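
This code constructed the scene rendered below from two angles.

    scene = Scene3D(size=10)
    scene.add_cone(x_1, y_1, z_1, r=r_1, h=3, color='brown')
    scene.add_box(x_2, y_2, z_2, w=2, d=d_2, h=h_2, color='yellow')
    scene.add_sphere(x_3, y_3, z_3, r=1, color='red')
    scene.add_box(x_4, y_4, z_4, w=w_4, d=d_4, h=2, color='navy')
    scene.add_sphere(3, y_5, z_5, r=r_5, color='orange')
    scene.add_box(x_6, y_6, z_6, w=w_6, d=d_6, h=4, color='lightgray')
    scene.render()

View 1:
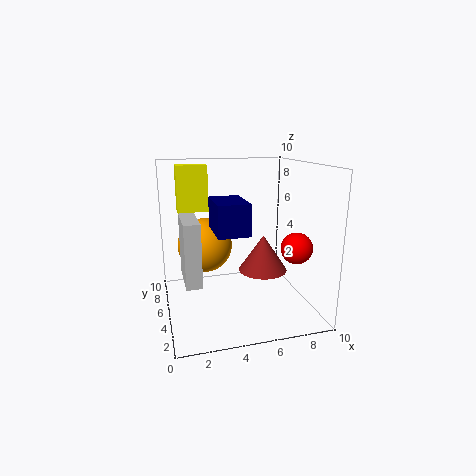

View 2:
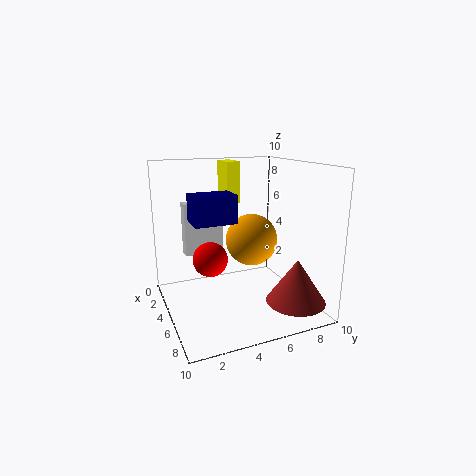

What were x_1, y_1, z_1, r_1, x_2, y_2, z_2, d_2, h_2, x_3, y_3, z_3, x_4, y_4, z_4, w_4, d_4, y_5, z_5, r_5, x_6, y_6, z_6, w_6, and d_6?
x_1 = 8
y_1 = 8
z_1 = 1
r_1 = 2
x_2 = 1
y_2 = 5
z_2 = 7
d_2 = 1
h_2 = 3
x_3 = 8
y_3 = 2
z_3 = 5
x_4 = 3
y_4 = 2
z_4 = 6
w_4 = 2
d_4 = 3
y_5 = 7
z_5 = 4
r_5 = 2
x_6 = 1
y_6 = 2
z_6 = 3
w_6 = 1
d_6 = 3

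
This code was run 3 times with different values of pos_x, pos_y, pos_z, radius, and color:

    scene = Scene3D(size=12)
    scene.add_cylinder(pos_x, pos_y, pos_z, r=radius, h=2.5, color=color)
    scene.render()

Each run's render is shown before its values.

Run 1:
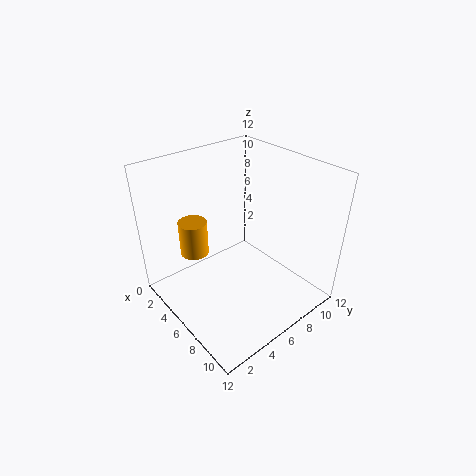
pos_x = 6.5, pos_y = 1.5, pos_z = 7, radius = 1, color = 'orange'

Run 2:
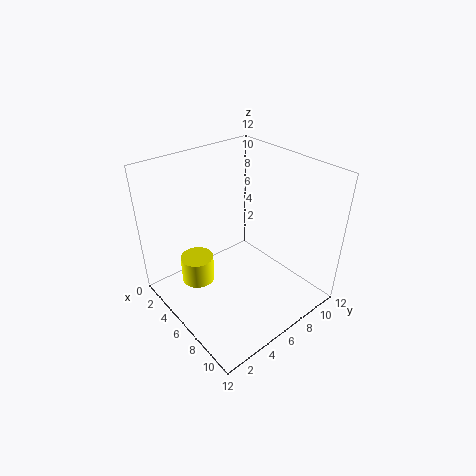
pos_x = 2.5, pos_y = 4, pos_z = 0.5, radius = 1.5, color = 'yellow'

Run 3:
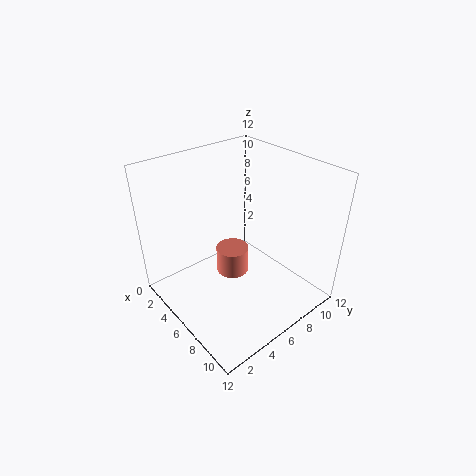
pos_x = 4, pos_y = 7, pos_z = 1, radius = 1.5, color = 'salmon'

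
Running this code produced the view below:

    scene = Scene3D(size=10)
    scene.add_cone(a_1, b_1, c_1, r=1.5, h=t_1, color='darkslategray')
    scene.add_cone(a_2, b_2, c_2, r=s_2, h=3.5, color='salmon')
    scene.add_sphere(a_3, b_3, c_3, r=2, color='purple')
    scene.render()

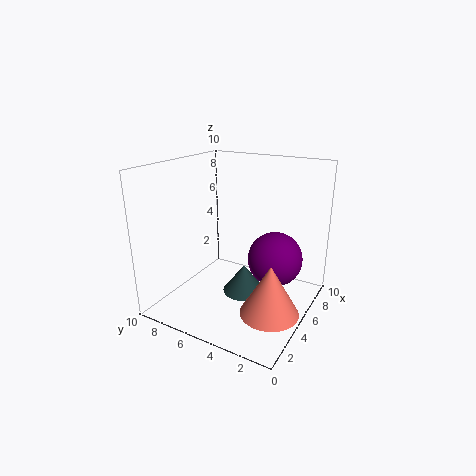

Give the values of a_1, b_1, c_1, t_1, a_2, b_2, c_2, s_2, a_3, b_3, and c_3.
a_1 = 5; b_1 = 4.5; c_1 = 1; t_1 = 2; a_2 = 4; b_2 = 2; c_2 = 0.5; s_2 = 2; a_3 = 7; b_3 = 3; c_3 = 3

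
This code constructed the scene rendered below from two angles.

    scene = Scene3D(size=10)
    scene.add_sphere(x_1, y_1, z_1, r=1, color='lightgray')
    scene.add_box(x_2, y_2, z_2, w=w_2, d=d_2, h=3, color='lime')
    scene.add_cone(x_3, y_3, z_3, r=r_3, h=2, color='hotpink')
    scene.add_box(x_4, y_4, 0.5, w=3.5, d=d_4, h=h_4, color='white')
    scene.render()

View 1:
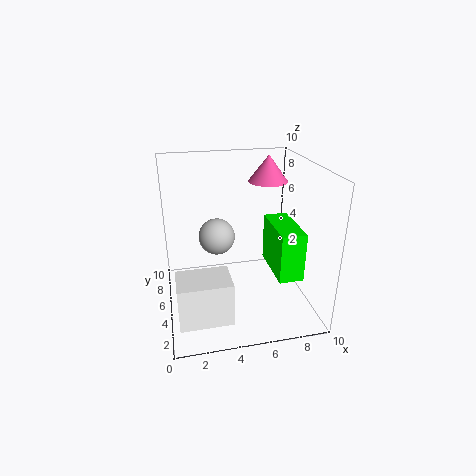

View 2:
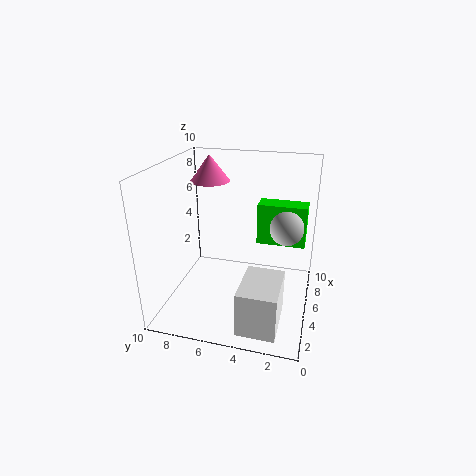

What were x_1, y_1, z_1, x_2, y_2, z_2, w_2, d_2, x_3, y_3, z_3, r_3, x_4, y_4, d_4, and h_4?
x_1 = 3
y_1 = 1.5
z_1 = 7
x_2 = 6.5
y_2 = 0.5
z_2 = 4
w_2 = 1.5
d_2 = 3.5
x_3 = 8
y_3 = 8
z_3 = 8
r_3 = 1.5
x_4 = 0.5
y_4 = 1.5
d_4 = 2.5
h_4 = 3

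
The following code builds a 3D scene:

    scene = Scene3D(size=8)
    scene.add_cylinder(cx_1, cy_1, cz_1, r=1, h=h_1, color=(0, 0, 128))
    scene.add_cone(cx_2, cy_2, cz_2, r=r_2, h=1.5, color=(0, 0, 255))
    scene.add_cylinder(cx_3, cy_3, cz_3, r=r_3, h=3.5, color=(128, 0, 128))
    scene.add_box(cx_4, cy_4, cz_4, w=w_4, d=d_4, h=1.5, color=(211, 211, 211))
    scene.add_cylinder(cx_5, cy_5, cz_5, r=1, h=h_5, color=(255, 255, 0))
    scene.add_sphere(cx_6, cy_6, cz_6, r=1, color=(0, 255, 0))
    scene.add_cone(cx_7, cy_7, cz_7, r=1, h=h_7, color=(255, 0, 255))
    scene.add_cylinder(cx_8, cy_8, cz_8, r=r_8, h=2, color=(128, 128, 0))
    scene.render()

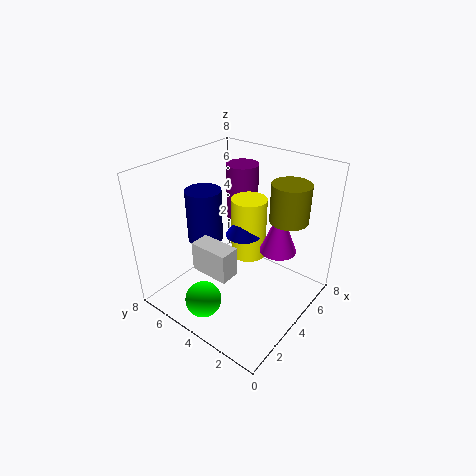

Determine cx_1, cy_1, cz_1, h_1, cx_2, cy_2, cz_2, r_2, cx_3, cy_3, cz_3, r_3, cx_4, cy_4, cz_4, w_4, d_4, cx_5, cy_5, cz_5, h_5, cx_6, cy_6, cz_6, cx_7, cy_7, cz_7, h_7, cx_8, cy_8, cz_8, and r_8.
cx_1 = 3.5; cy_1 = 6; cz_1 = 3.5; h_1 = 3; cx_2 = 4.5; cy_2 = 4; cz_2 = 4; r_2 = 1; cx_3 = 7; cy_3 = 6; cz_3 = 3.5; r_3 = 1; cx_4 = 1; cy_4 = 2.5; cz_4 = 3.5; w_4 = 1; d_4 = 2; cx_5 = 5; cy_5 = 4; cz_5 = 2.5; h_5 = 3.5; cx_6 = 1.5; cy_6 = 4.5; cz_6 = 1; cx_7 = 5; cy_7 = 2; cz_7 = 3.5; h_7 = 2.5; cx_8 = 5; cy_8 = 1.5; cz_8 = 5.5; r_8 = 1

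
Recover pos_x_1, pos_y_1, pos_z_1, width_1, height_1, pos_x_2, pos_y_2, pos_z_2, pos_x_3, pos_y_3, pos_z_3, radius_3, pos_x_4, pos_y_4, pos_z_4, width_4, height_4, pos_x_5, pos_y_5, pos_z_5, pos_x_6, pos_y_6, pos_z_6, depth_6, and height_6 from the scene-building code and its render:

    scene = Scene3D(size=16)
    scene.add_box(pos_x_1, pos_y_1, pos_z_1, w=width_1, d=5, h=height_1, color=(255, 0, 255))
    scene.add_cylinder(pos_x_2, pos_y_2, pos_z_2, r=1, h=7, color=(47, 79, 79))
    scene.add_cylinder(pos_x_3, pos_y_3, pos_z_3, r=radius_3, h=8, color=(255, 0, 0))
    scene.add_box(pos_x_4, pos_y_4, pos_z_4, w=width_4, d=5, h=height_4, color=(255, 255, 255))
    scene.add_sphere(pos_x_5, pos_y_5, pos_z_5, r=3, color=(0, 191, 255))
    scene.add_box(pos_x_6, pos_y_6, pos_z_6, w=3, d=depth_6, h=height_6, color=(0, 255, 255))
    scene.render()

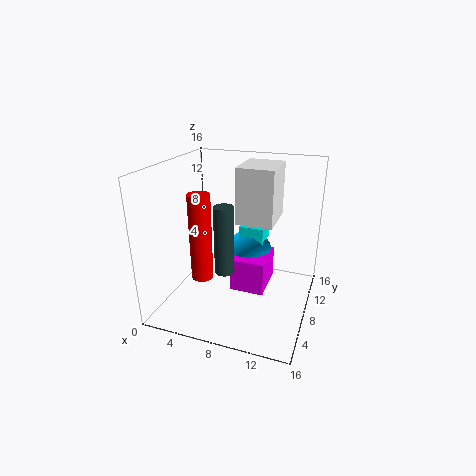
pos_x_1 = 7, pos_y_1 = 8, pos_z_1 = 1, width_1 = 4, height_1 = 4, pos_x_2 = 8, pos_y_2 = 4, pos_z_2 = 6, pos_x_3 = 7, pos_y_3 = 1, pos_z_3 = 7, radius_3 = 1, pos_x_4 = 8, pos_y_4 = 7, pos_z_4 = 10, width_4 = 4, height_4 = 6, pos_x_5 = 8, pos_y_5 = 12, pos_z_5 = 4, pos_x_6 = 7, pos_y_6 = 11, pos_z_6 = 6, depth_6 = 3, height_6 = 2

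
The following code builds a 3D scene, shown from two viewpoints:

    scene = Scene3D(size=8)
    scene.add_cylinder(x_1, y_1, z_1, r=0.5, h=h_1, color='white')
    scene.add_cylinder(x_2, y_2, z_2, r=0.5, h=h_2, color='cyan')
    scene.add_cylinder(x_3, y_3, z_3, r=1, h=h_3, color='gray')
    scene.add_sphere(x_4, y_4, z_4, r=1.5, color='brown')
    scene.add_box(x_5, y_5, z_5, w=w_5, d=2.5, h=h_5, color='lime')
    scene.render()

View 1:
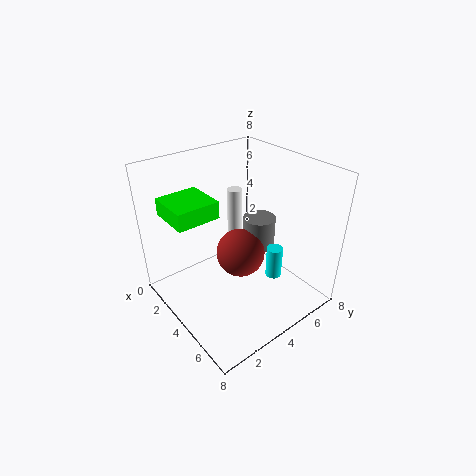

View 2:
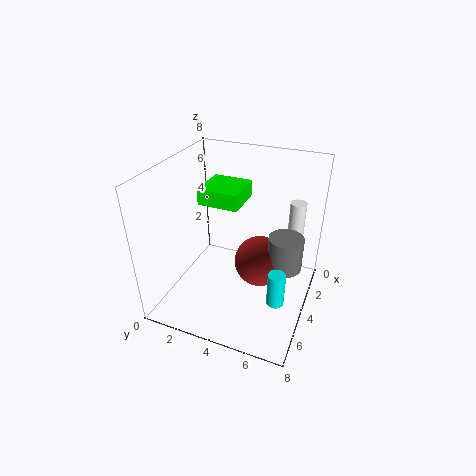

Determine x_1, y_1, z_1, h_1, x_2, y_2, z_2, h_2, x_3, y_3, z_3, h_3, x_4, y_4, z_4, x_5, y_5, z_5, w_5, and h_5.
x_1 = 0.5; y_1 = 6.5; z_1 = 1.5; h_1 = 3.5; x_2 = 4.5; y_2 = 6.5; z_2 = 0.5; h_2 = 2; x_3 = 3; y_3 = 6.5; z_3 = 2; h_3 = 2; x_4 = 3; y_4 = 5; z_4 = 2; x_5 = 0.5; y_5 = 1; z_5 = 5; w_5 = 2.5; h_5 = 1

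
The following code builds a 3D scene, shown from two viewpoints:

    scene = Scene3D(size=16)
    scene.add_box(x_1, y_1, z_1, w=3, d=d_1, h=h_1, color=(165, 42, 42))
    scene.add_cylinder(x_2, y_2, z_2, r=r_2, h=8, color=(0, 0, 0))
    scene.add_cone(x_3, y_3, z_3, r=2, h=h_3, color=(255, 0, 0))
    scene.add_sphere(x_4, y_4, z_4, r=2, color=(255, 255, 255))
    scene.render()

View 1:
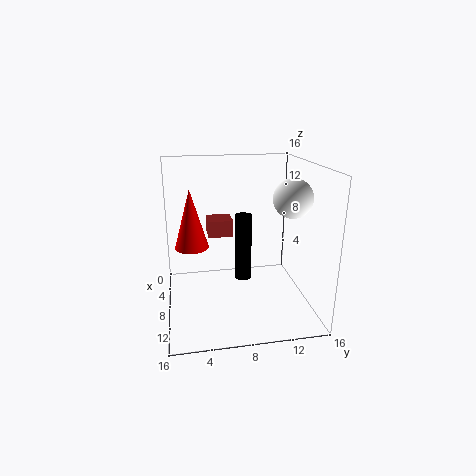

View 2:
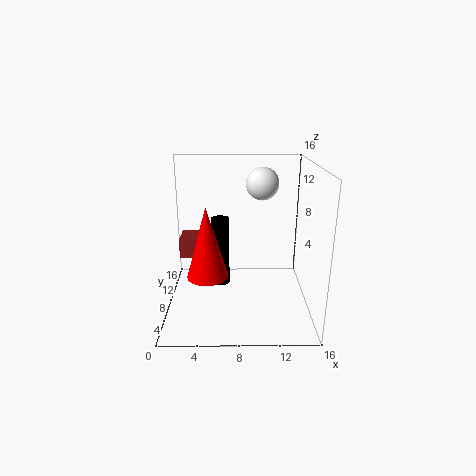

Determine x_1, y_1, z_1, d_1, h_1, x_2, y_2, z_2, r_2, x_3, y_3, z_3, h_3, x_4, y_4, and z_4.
x_1 = 2
y_1 = 5
z_1 = 7
d_1 = 3
h_1 = 2
x_2 = 6
y_2 = 9
z_2 = 2
r_2 = 1
x_3 = 5
y_3 = 3
z_3 = 6
h_3 = 7
x_4 = 11
y_4 = 13
z_4 = 13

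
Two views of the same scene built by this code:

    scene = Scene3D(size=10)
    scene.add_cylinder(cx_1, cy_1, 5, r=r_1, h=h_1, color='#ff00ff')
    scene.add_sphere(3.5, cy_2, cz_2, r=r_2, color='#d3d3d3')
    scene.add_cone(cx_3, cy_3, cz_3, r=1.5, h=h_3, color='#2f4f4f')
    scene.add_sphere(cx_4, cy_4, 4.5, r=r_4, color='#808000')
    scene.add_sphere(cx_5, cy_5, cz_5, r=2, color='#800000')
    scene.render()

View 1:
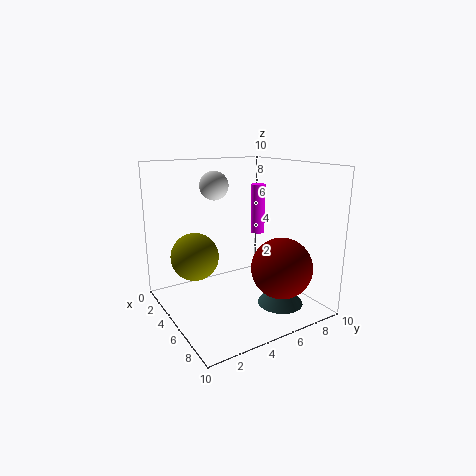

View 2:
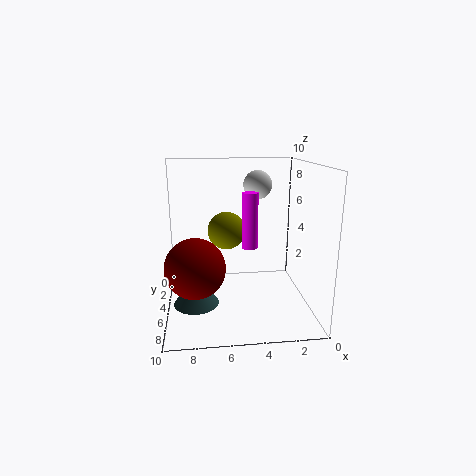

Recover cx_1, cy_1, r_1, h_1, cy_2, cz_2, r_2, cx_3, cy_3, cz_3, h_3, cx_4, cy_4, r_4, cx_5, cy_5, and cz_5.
cx_1 = 4.5
cy_1 = 7
r_1 = 0.5
h_1 = 3.5
cy_2 = 4
cz_2 = 8.5
r_2 = 1
cx_3 = 8
cy_3 = 6.5
cz_3 = 1
h_3 = 2
cx_4 = 5.5
cy_4 = 1.5
r_4 = 1.5
cx_5 = 8
cy_5 = 6.5
cz_5 = 3.5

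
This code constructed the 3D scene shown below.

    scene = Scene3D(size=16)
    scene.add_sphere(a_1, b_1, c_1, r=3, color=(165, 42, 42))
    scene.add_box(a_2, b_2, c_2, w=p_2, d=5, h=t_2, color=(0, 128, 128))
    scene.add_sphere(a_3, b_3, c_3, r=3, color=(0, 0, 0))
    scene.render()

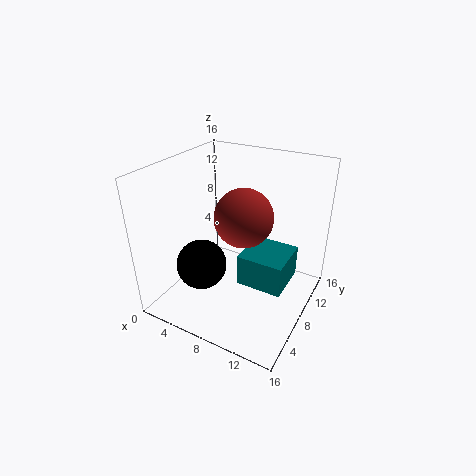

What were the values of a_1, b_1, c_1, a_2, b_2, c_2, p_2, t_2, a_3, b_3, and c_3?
a_1 = 9.5
b_1 = 6.5
c_1 = 11.5
a_2 = 9
b_2 = 6
c_2 = 3.5
p_2 = 5
t_2 = 3.5
a_3 = 3.5
b_3 = 7
c_3 = 3.5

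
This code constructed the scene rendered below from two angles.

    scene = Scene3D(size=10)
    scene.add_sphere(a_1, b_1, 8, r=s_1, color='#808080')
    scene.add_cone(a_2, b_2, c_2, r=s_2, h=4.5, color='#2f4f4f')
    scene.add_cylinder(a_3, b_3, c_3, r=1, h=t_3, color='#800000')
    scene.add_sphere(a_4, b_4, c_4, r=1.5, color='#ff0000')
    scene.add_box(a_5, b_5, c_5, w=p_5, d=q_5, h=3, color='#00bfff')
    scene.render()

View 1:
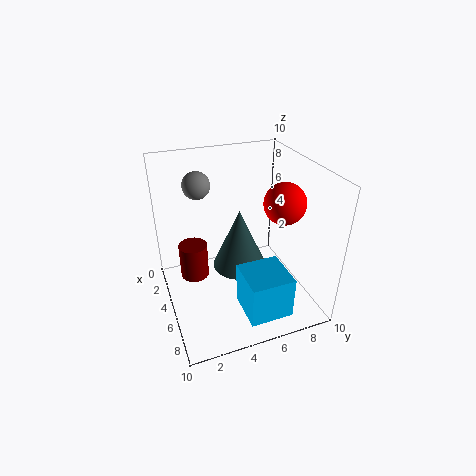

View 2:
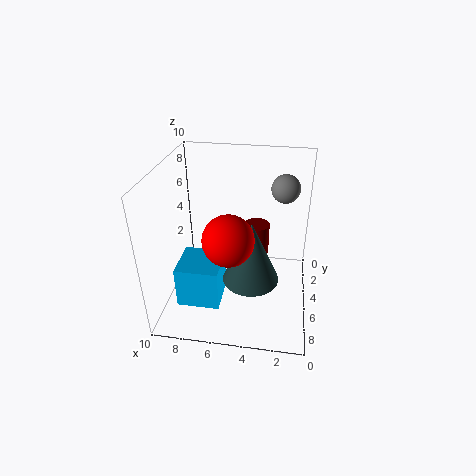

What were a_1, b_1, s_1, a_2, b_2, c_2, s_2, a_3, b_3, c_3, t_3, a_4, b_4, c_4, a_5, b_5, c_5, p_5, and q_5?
a_1 = 2; b_1 = 3; s_1 = 1; a_2 = 4; b_2 = 5.5; c_2 = 2; s_2 = 2; a_3 = 4; b_3 = 2; c_3 = 2; t_3 = 2.5; a_4 = 5; b_4 = 8.5; c_4 = 7; a_5 = 6; b_5 = 4.5; c_5 = 0.5; p_5 = 3; q_5 = 3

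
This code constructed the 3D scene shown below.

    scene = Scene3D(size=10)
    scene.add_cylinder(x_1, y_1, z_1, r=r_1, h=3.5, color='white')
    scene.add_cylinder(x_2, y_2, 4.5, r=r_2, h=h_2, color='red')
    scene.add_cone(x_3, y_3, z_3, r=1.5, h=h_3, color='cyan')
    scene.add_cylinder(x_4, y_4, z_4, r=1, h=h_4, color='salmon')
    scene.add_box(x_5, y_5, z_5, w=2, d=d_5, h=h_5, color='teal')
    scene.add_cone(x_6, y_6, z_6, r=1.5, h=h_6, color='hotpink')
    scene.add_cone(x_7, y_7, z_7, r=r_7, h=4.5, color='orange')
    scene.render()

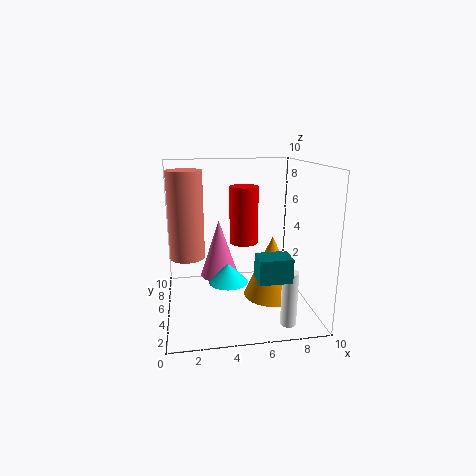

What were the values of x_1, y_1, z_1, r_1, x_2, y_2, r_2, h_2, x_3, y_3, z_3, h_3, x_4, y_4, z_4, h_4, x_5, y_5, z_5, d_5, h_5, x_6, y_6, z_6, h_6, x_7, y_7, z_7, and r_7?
x_1 = 7.5; y_1 = 1; z_1 = 0.5; r_1 = 0.5; x_2 = 5.5; y_2 = 5.5; r_2 = 1; h_2 = 4; x_3 = 4.5; y_3 = 6.5; z_3 = 1; h_3 = 1.5; x_4 = 1.5; y_4 = 2; z_4 = 5; h_4 = 5; x_5 = 5.5; y_5 = 0.5; z_5 = 3.5; d_5 = 1.5; h_5 = 1.5; x_6 = 4; y_6 = 8; z_6 = 1; h_6 = 4.5; x_7 = 7.5; y_7 = 5; z_7 = 0.5; r_7 = 2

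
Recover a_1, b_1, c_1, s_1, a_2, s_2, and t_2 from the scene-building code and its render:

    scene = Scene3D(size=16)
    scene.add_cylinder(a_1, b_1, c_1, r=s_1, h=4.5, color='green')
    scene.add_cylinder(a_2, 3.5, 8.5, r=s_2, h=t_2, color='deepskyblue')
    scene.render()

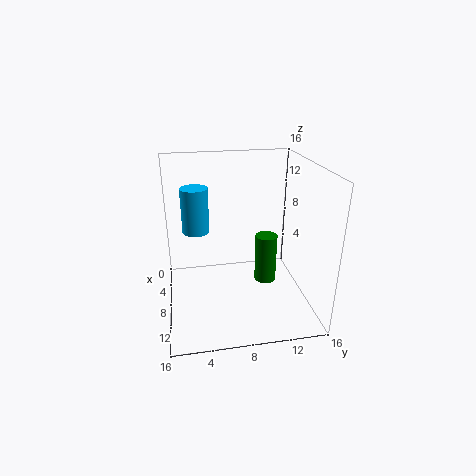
a_1 = 14, b_1 = 9.5, c_1 = 6.5, s_1 = 1, a_2 = 6.5, s_2 = 1.5, t_2 = 5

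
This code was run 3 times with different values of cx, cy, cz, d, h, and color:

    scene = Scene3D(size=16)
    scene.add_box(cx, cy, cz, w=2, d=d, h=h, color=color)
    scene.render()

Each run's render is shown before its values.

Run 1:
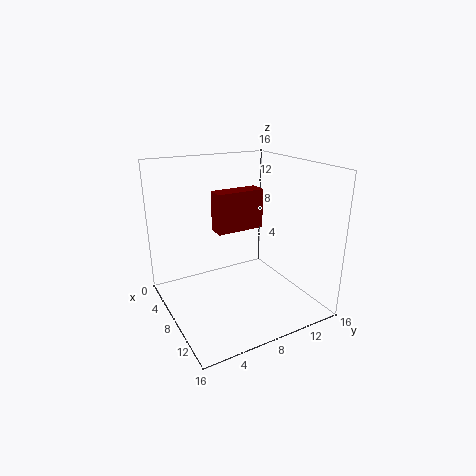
cx = 5.5, cy = 6, cz = 8.5, d = 5.5, h = 4.5, color = 'maroon'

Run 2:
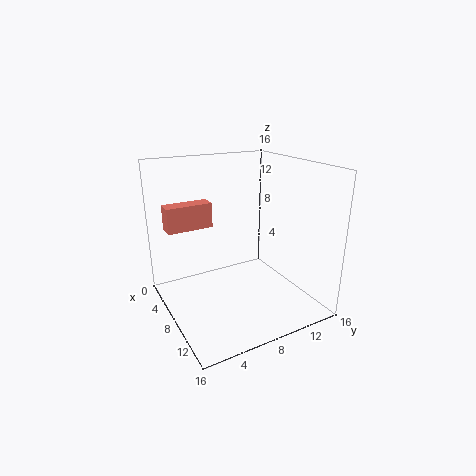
cx = 1.5, cy = 1.5, cz = 8, d = 5.5, h = 3, color = 'salmon'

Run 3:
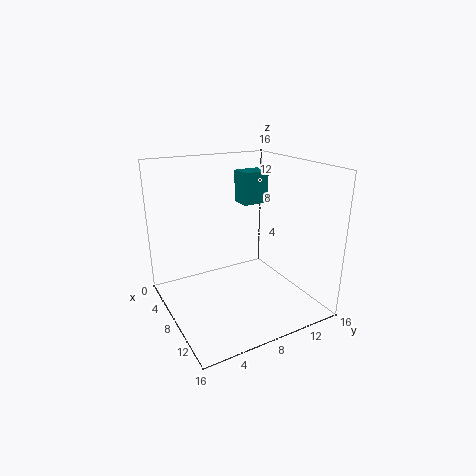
cx = 10, cy = 6.5, cz = 13, d = 2.5, h = 3, color = 'teal'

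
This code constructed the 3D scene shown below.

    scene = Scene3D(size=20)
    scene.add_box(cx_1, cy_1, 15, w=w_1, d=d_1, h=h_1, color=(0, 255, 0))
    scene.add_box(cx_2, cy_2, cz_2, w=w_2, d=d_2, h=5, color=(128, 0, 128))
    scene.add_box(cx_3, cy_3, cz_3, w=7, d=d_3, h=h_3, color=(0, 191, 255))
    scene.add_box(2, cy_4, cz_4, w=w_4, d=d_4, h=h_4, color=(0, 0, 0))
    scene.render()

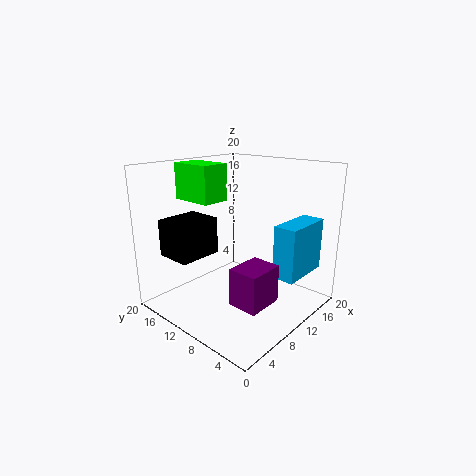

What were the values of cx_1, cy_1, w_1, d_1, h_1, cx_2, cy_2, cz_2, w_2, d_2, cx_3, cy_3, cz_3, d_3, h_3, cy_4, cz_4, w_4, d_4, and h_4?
cx_1 = 6, cy_1 = 12, w_1 = 4, d_1 = 6, h_1 = 5, cx_2 = 5, cy_2 = 3, cz_2 = 3, w_2 = 5, d_2 = 4, cx_3 = 10, cy_3 = 1, cz_3 = 6, d_3 = 3, h_3 = 7, cy_4 = 12, cz_4 = 8, w_4 = 6, d_4 = 5, h_4 = 5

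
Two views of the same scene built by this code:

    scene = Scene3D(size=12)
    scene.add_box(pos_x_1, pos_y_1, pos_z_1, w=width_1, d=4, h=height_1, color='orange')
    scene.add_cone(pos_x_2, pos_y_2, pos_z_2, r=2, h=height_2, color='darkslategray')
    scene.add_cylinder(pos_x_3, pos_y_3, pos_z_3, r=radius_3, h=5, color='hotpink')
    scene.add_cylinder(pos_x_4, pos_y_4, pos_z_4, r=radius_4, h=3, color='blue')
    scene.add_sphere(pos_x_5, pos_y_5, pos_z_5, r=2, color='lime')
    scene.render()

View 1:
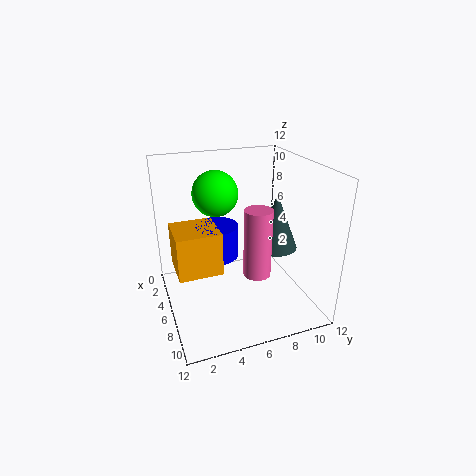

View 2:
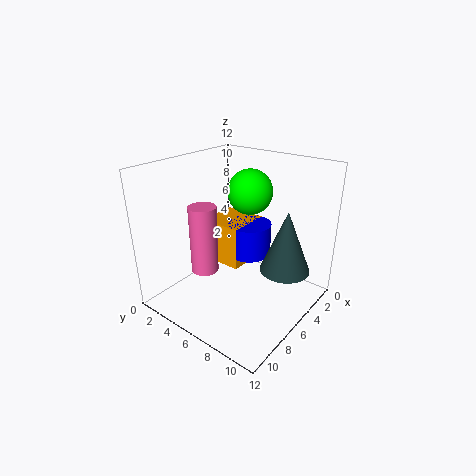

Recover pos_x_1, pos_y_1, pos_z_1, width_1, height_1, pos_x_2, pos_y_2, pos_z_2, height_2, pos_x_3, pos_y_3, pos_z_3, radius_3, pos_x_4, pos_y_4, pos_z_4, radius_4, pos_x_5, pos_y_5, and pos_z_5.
pos_x_1 = 1; pos_y_1 = 1; pos_z_1 = 2; width_1 = 4; height_1 = 4; pos_x_2 = 5; pos_y_2 = 10; pos_z_2 = 4; height_2 = 5; pos_x_3 = 10; pos_y_3 = 6; pos_z_3 = 5; radius_3 = 1; pos_x_4 = 3; pos_y_4 = 5; pos_z_4 = 3; radius_4 = 2; pos_x_5 = 3; pos_y_5 = 5; pos_z_5 = 9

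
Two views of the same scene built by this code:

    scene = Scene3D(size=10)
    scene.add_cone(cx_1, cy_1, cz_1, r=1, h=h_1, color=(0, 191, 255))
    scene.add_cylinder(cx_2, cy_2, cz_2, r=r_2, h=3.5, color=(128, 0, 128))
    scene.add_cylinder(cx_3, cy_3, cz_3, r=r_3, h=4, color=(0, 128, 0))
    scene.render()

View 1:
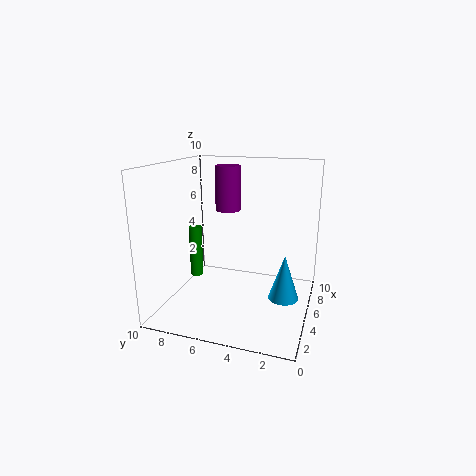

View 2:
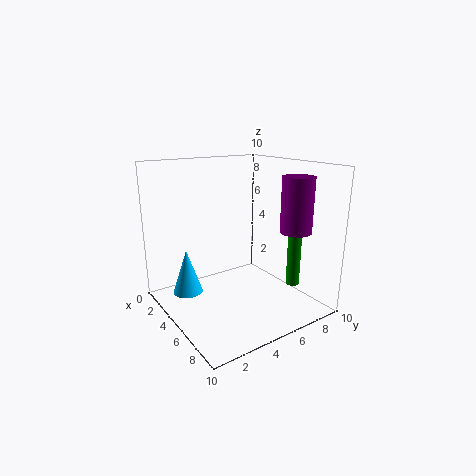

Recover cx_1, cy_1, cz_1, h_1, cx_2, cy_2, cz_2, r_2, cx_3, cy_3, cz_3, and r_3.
cx_1 = 4, cy_1 = 1.5, cz_1 = 1.5, h_1 = 3, cx_2 = 8.5, cy_2 = 7, cz_2 = 6, r_2 = 1, cx_3 = 6.5, cy_3 = 9, cz_3 = 1, r_3 = 0.5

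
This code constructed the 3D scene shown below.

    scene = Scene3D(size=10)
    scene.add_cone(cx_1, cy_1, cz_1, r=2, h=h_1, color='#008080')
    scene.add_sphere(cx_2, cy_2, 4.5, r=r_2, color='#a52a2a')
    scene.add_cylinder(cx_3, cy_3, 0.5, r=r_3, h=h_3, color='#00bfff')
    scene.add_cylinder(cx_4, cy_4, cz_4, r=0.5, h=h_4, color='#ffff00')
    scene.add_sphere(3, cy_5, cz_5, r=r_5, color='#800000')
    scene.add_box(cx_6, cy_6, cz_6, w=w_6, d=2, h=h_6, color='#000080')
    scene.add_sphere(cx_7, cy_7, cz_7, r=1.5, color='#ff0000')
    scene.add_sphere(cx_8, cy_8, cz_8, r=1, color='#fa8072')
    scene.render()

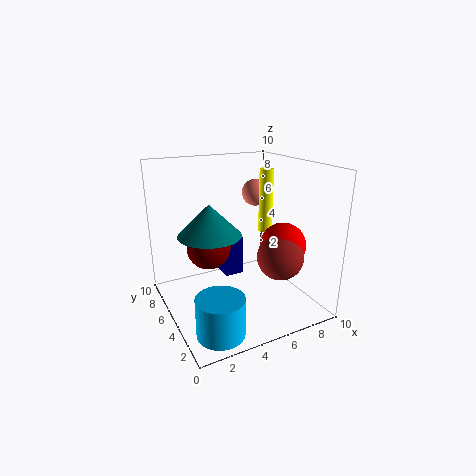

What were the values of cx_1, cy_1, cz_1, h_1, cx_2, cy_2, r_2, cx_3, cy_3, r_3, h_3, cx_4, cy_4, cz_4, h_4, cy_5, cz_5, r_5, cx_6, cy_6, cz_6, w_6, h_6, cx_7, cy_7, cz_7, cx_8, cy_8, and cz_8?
cx_1 = 2.5
cy_1 = 4
cz_1 = 6
h_1 = 2
cx_2 = 6.5
cy_2 = 2
r_2 = 1.5
cx_3 = 2
cy_3 = 1.5
r_3 = 1.5
h_3 = 2.5
cx_4 = 7.5
cy_4 = 5.5
cz_4 = 5
h_4 = 4.5
cy_5 = 5.5
cz_5 = 4.5
r_5 = 1.5
cx_6 = 5
cy_6 = 7
cz_6 = 1
w_6 = 1.5
h_6 = 3
cx_7 = 7
cy_7 = 2.5
cz_7 = 5
cx_8 = 7.5
cy_8 = 7
cz_8 = 7.5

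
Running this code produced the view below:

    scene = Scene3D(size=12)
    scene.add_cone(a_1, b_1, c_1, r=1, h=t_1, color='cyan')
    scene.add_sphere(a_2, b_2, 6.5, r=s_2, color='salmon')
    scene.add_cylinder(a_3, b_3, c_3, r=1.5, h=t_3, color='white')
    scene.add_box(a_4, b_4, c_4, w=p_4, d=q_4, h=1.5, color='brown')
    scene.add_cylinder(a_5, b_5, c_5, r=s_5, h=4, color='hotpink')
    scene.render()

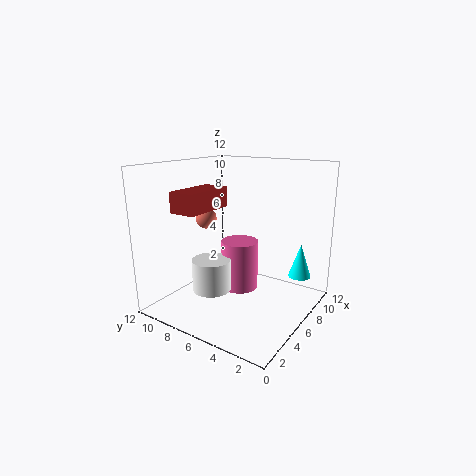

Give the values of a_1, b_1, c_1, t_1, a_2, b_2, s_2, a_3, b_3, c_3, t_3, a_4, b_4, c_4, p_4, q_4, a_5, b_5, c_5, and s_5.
a_1 = 10
b_1 = 2
c_1 = 2
t_1 = 3
a_2 = 8
b_2 = 11
s_2 = 1
a_3 = 3
b_3 = 6.5
c_3 = 2.5
t_3 = 2.5
a_4 = 0.5
b_4 = 6
c_4 = 9
p_4 = 4
q_4 = 2
a_5 = 5.5
b_5 = 5.5
c_5 = 2
s_5 = 1.5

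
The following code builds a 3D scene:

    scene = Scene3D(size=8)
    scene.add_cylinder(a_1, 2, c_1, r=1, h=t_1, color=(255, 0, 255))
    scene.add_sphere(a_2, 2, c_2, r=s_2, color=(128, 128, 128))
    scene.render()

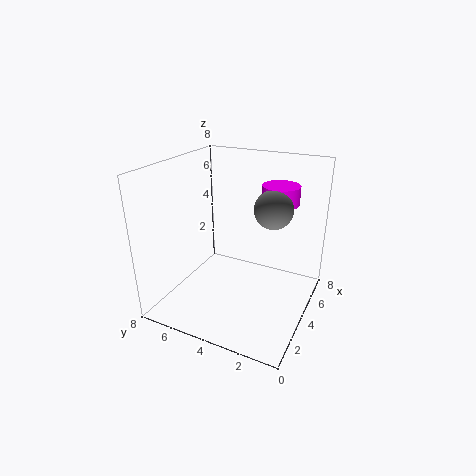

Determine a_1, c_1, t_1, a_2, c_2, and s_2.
a_1 = 5
c_1 = 6
t_1 = 1
a_2 = 4
c_2 = 6
s_2 = 1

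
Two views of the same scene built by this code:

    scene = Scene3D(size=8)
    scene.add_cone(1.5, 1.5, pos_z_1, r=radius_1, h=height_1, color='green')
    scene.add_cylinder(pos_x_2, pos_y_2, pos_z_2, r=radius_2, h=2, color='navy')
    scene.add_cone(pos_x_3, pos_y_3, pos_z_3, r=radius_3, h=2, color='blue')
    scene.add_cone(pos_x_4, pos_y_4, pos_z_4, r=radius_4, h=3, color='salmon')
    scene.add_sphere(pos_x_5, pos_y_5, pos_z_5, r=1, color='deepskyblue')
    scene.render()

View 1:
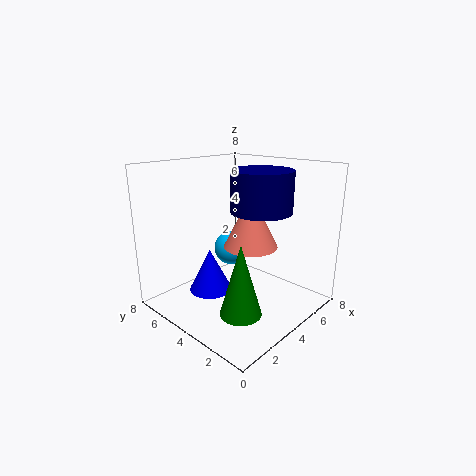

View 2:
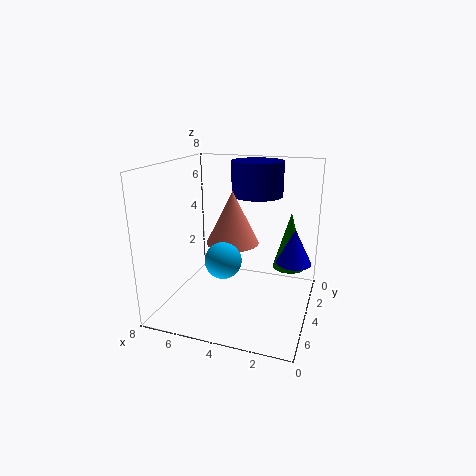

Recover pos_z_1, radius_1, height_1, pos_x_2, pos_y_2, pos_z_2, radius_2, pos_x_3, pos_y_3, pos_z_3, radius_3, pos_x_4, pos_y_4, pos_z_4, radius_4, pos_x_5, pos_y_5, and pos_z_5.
pos_z_1 = 1.5, radius_1 = 1, height_1 = 3.5, pos_x_2 = 3.5, pos_y_2 = 2, pos_z_2 = 6, radius_2 = 1.5, pos_x_3 = 1, pos_y_3 = 3, pos_z_3 = 2.5, radius_3 = 1, pos_x_4 = 4.5, pos_y_4 = 3.5, pos_z_4 = 3.5, radius_4 = 1.5, pos_x_5 = 4.5, pos_y_5 = 5, pos_z_5 = 3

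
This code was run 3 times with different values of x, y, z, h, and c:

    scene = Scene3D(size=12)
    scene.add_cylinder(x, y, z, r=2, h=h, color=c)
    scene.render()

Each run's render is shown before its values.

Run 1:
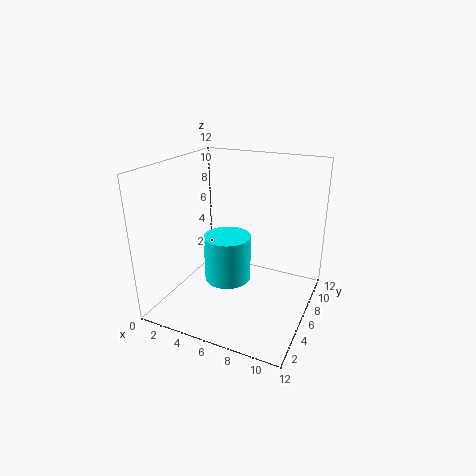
x = 5
y = 6
z = 2
h = 4
c = 'cyan'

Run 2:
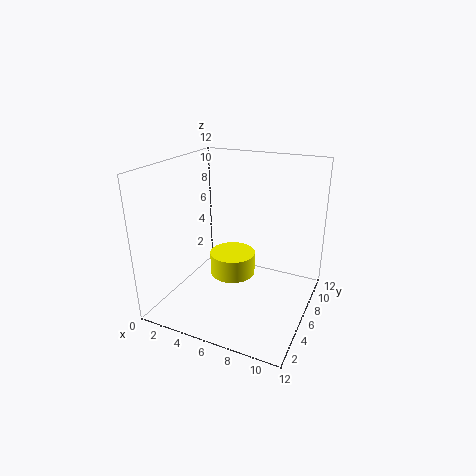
x = 5
y = 7
z = 2
h = 2
c = 'yellow'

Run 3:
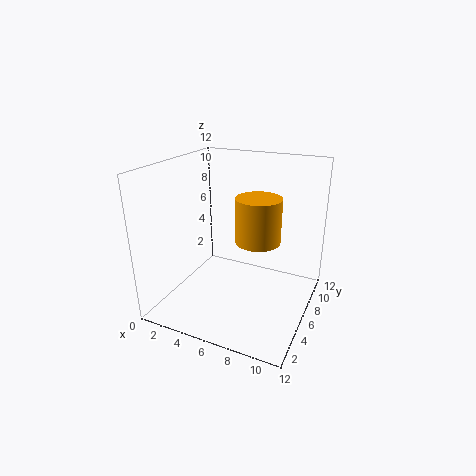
x = 7
y = 8
z = 5
h = 4
c = 'orange'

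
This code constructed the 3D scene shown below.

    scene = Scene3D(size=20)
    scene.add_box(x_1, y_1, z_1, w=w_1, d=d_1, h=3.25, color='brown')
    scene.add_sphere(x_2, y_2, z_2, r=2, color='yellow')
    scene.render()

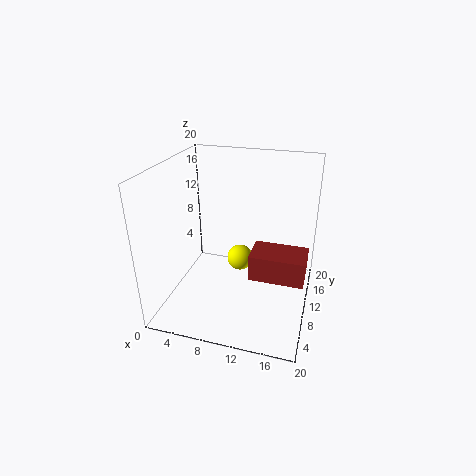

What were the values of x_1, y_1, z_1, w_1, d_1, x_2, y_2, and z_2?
x_1 = 13
y_1 = 4
z_1 = 7.75
w_1 = 6.75
d_1 = 4.25
x_2 = 9
y_2 = 14.5
z_2 = 4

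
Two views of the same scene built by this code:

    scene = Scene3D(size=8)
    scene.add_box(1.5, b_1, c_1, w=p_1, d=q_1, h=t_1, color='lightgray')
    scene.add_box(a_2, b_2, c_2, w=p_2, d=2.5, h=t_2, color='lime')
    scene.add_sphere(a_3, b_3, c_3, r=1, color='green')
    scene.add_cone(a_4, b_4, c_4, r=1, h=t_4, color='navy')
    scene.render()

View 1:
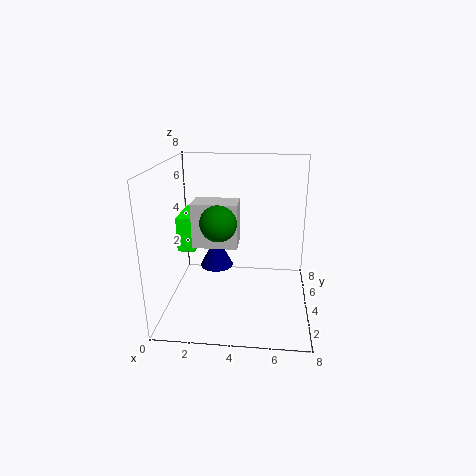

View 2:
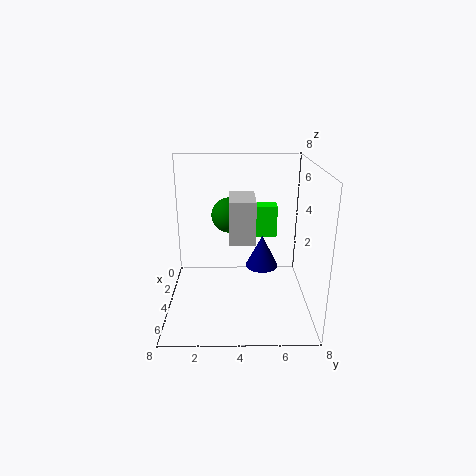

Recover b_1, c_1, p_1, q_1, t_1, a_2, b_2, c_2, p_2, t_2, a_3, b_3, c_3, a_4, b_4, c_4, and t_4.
b_1 = 3.5; c_1 = 3.5; p_1 = 2.5; q_1 = 1.5; t_1 = 2.5; a_2 = 0.5; b_2 = 4; c_2 = 3; p_2 = 1; t_2 = 2; a_3 = 3; b_3 = 3.5; c_3 = 5; a_4 = 2.5; b_4 = 5.5; c_4 = 1.5; t_4 = 2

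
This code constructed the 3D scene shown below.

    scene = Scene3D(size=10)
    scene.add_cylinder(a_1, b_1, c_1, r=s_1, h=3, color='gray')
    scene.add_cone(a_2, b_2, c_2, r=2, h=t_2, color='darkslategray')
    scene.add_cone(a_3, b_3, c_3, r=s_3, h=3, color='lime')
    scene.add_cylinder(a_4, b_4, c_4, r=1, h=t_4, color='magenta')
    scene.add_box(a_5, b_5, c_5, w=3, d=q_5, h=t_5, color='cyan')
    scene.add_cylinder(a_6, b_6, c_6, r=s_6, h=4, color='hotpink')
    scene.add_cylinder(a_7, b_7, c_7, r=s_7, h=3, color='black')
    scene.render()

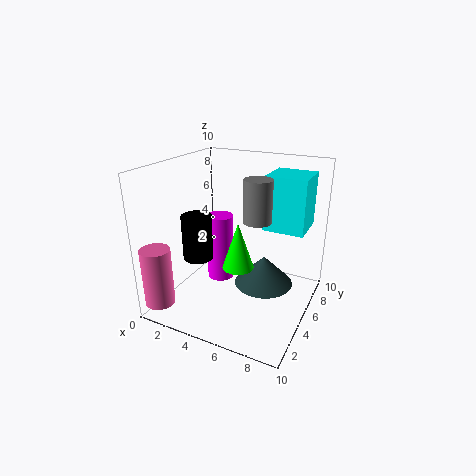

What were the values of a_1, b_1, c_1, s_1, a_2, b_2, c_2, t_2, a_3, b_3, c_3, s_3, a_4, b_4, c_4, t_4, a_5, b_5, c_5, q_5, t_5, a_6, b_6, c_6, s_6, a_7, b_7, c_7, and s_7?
a_1 = 6
b_1 = 6
c_1 = 6
s_1 = 1
a_2 = 7
b_2 = 5
c_2 = 2
t_2 = 2
a_3 = 6
b_3 = 3
c_3 = 4
s_3 = 1
a_4 = 3
b_4 = 6
c_4 = 1
t_4 = 5
a_5 = 6
b_5 = 7
c_5 = 5
q_5 = 3
t_5 = 4
a_6 = 1
b_6 = 1
c_6 = 1
s_6 = 1
a_7 = 3
b_7 = 3
c_7 = 4
s_7 = 1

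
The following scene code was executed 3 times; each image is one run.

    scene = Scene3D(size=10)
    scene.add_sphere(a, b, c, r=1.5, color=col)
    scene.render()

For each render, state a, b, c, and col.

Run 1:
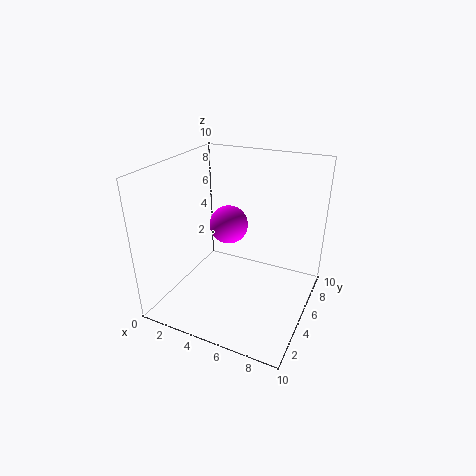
a = 3; b = 7.5; c = 4.5; col = 'magenta'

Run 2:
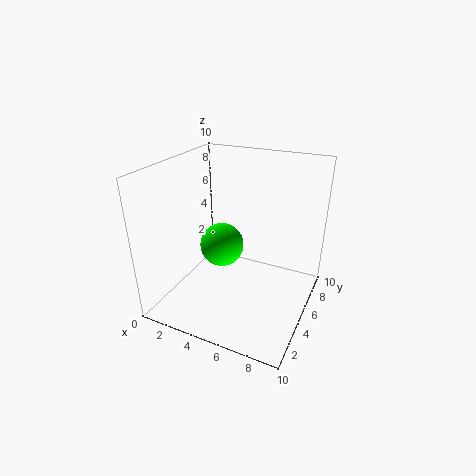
a = 4; b = 4.5; c = 4.5; col = 'lime'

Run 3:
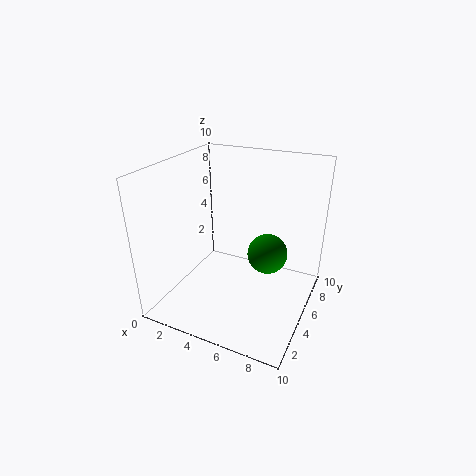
a = 6.5; b = 7; c = 3; col = 'green'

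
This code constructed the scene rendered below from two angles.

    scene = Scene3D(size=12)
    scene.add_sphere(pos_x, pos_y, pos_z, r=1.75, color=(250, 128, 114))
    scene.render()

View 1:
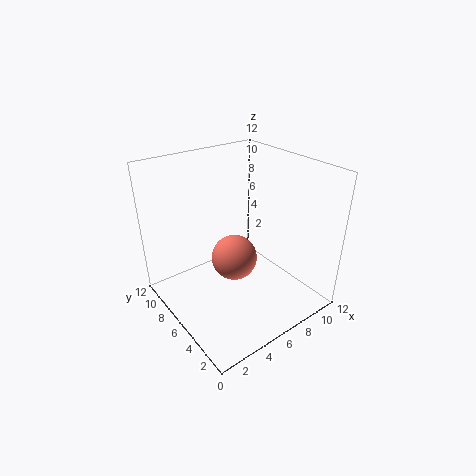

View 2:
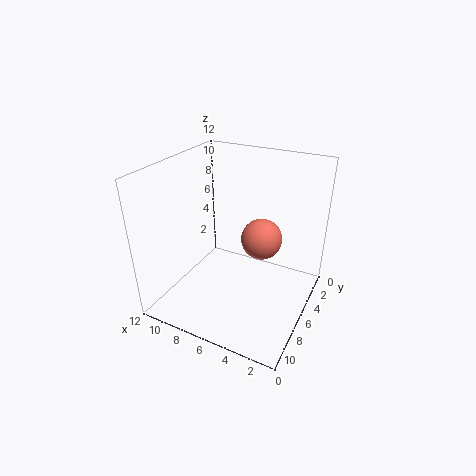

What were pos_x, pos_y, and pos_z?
pos_x = 4.5
pos_y = 4.5
pos_z = 5.5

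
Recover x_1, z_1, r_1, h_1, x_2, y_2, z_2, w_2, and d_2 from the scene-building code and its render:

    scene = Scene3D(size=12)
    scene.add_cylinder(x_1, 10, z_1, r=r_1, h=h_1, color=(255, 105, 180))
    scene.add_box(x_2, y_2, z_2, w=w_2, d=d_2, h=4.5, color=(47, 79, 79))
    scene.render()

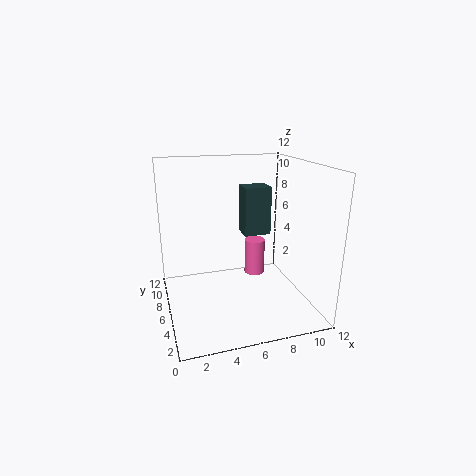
x_1 = 9
z_1 = 0.5
r_1 = 1
h_1 = 3.5
x_2 = 7.5
y_2 = 8.5
z_2 = 5
w_2 = 2.5
d_2 = 2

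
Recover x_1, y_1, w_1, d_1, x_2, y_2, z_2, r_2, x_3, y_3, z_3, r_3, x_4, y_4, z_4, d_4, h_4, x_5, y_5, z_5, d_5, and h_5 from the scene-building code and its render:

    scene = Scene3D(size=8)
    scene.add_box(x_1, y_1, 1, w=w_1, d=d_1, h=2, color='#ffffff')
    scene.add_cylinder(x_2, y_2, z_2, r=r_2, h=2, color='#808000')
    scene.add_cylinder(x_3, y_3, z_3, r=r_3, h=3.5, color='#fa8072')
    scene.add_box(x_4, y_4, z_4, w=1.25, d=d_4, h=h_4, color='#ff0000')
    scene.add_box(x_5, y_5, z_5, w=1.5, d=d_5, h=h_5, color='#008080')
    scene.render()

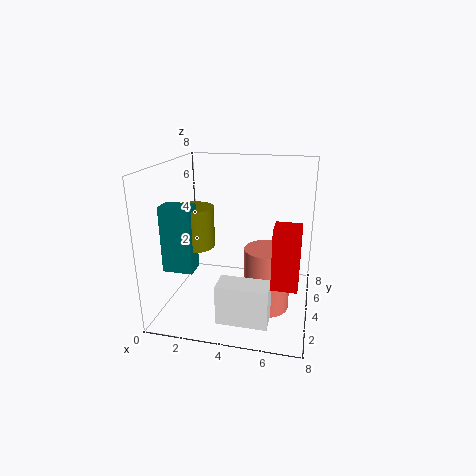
x_1 = 3.75, y_1 = 0.25, w_1 = 2.5, d_1 = 1.25, x_2 = 2.25, y_2 = 2, z_2 = 4.25, r_2 = 1, x_3 = 5.75, y_3 = 3.5, z_3 = 0.25, r_3 = 1.25, x_4 = 6.25, y_4 = 1, z_4 = 2.75, d_4 = 1.25, h_4 = 3, x_5 = 1, y_5 = 0.75, z_5 = 3.25, d_5 = 1, h_5 = 3.25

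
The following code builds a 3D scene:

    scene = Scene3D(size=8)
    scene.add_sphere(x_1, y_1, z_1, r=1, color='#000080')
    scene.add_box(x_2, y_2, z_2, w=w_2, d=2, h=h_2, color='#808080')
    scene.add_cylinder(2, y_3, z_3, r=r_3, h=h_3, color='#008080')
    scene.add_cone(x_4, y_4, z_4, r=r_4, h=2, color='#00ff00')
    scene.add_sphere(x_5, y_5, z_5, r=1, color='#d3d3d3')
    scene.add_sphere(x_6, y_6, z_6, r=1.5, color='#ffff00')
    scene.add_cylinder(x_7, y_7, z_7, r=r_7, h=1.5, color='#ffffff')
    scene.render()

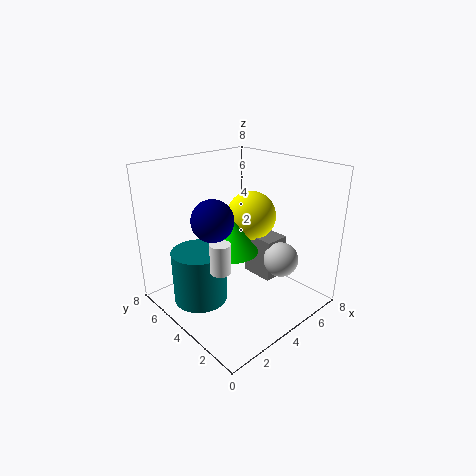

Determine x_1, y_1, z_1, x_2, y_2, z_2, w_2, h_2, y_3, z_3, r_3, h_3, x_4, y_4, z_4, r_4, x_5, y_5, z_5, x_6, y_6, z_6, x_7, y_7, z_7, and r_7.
x_1 = 1.5, y_1 = 3, z_1 = 6, x_2 = 5.5, y_2 = 3, z_2 = 1, w_2 = 1.5, h_2 = 2.5, y_3 = 5, z_3 = 0.5, r_3 = 1.5, h_3 = 3, x_4 = 4, y_4 = 4.5, z_4 = 3, r_4 = 1.5, x_5 = 6, y_5 = 2.5, z_5 = 2.5, x_6 = 6, y_6 = 5, z_6 = 4.5, x_7 = 1.5, y_7 = 2.5, z_7 = 3.5, r_7 = 0.5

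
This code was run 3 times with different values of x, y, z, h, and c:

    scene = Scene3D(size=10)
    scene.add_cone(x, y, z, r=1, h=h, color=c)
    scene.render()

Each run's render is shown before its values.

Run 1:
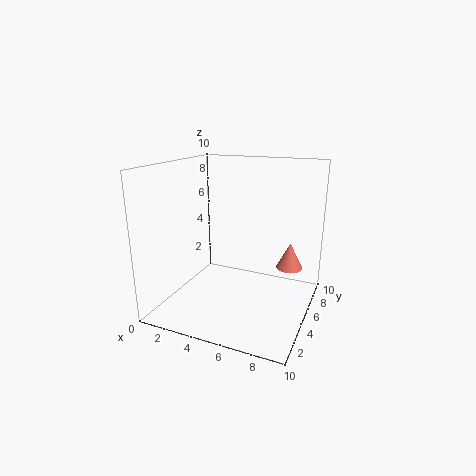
x = 8
y = 8
z = 2
h = 2
c = 'salmon'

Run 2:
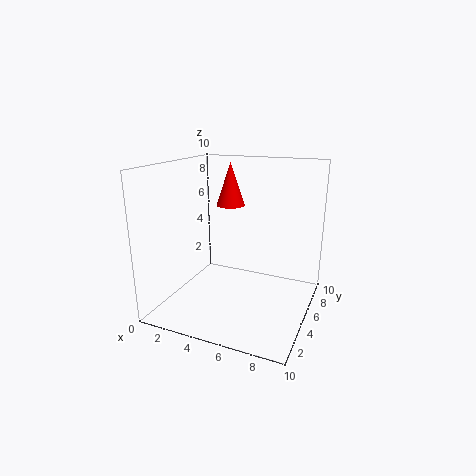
x = 4
y = 6
z = 7
h = 3
c = 'red'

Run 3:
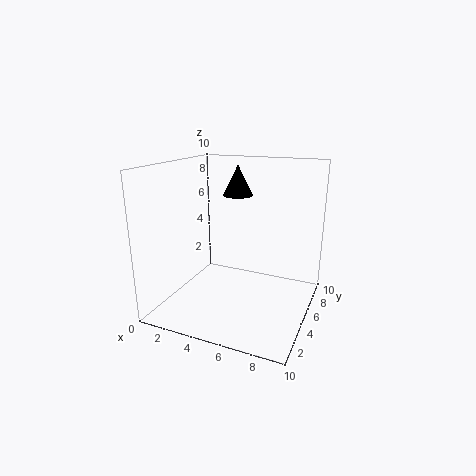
x = 5
y = 5
z = 8
h = 2
c = 'black'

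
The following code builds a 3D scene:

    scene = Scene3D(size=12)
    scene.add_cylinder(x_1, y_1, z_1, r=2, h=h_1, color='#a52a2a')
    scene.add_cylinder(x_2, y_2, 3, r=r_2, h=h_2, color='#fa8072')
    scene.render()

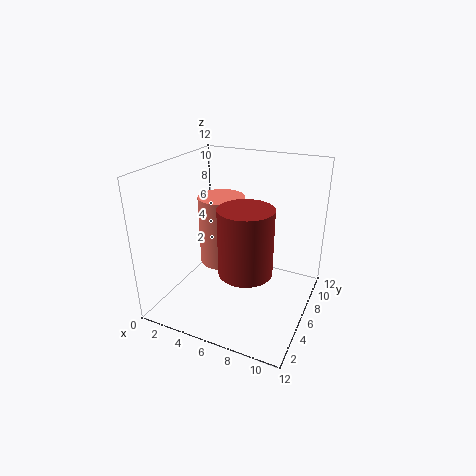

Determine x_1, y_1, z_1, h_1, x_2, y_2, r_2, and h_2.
x_1 = 8, y_1 = 3, z_1 = 5, h_1 = 5, x_2 = 4, y_2 = 7, r_2 = 2, h_2 = 6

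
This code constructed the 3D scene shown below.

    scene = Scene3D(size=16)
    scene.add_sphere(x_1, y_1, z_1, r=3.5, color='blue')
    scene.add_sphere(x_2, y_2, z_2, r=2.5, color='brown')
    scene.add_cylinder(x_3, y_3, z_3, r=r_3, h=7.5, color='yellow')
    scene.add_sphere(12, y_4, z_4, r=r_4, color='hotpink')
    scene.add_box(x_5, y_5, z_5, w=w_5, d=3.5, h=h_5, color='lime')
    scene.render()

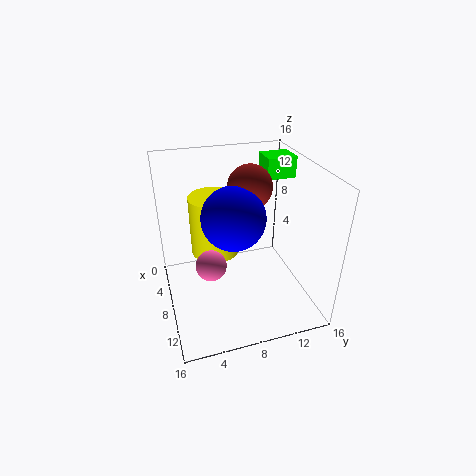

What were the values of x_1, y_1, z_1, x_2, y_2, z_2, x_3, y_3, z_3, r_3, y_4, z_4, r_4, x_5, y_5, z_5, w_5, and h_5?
x_1 = 8
y_1 = 7.5
z_1 = 10.5
x_2 = 6
y_2 = 10
z_2 = 13
x_3 = 3
y_3 = 6.5
z_3 = 3.5
r_3 = 3
y_4 = 4
z_4 = 8
r_4 = 1.5
x_5 = 2
y_5 = 12.5
z_5 = 13
w_5 = 3
h_5 = 2.5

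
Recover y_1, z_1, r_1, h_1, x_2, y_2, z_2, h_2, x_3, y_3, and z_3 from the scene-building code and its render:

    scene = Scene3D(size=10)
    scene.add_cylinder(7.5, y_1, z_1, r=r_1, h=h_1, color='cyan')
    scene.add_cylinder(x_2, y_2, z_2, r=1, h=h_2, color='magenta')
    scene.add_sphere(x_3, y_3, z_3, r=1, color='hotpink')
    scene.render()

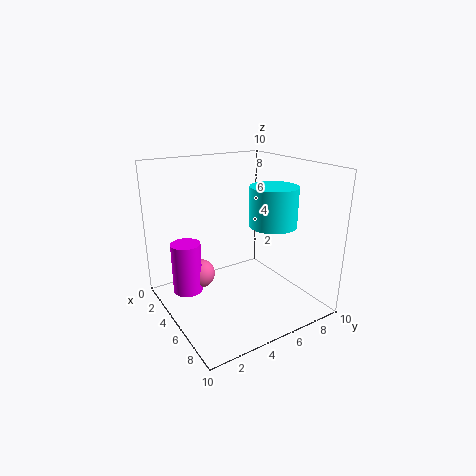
y_1 = 6, z_1 = 6.5, r_1 = 1.5, h_1 = 2.5, x_2 = 4, y_2 = 1.5, z_2 = 1.5, h_2 = 3.5, x_3 = 4, y_3 = 2.5, z_3 = 2.5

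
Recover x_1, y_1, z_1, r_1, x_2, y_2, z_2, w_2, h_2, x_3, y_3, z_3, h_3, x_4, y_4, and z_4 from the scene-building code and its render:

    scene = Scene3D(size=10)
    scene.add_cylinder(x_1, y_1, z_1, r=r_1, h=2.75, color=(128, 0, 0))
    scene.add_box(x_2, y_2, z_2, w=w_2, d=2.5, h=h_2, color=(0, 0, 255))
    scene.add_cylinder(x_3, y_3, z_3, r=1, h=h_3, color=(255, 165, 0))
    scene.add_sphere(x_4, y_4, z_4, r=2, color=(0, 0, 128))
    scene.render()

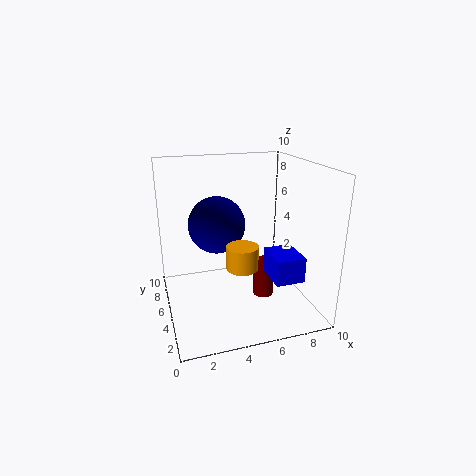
x_1 = 7, y_1 = 5, z_1 = 0.25, r_1 = 0.75, x_2 = 6.75, y_2 = 2, z_2 = 2.5, w_2 = 2, h_2 = 1.75, x_3 = 4.5, y_3 = 2.5, z_3 = 4, h_3 = 1.5, x_4 = 3.75, y_4 = 6, z_4 = 5.75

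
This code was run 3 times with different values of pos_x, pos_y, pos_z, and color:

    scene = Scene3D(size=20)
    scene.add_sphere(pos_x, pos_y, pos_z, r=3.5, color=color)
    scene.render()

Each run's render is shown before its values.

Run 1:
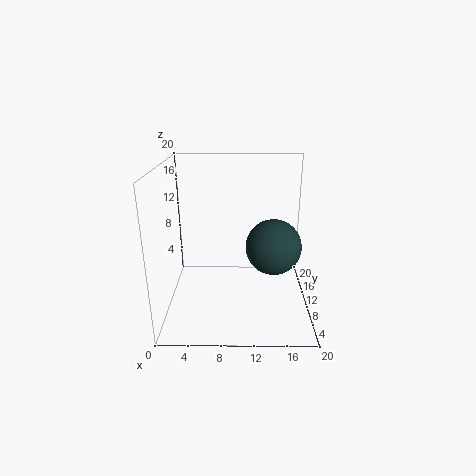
pos_x = 14.5, pos_y = 6, pos_z = 10.5, color = 'darkslategray'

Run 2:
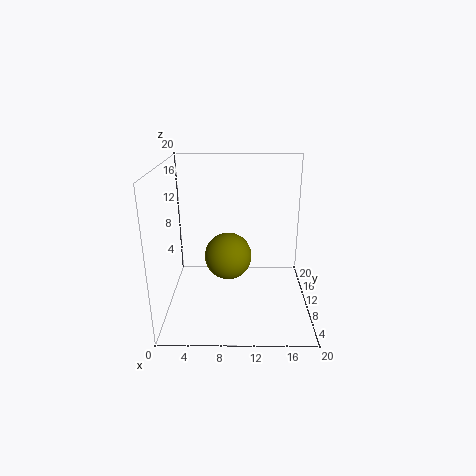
pos_x = 8.5, pos_y = 12.5, pos_z = 6, color = 'olive'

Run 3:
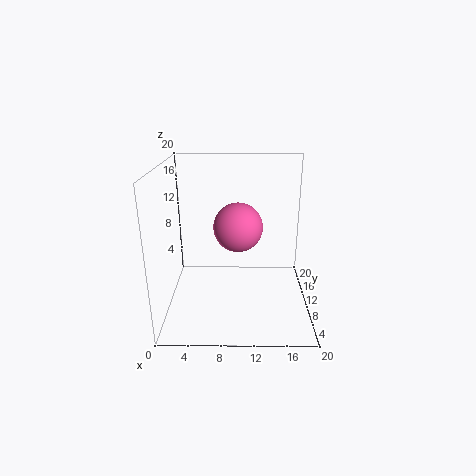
pos_x = 10, pos_y = 11.5, pos_z = 11, color = 'hotpink'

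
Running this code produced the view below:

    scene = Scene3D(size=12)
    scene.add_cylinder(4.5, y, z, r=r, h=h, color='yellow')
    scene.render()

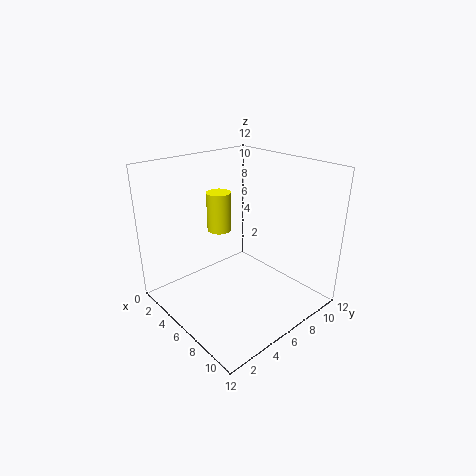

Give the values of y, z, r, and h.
y = 5.25, z = 6.5, r = 1, h = 3.25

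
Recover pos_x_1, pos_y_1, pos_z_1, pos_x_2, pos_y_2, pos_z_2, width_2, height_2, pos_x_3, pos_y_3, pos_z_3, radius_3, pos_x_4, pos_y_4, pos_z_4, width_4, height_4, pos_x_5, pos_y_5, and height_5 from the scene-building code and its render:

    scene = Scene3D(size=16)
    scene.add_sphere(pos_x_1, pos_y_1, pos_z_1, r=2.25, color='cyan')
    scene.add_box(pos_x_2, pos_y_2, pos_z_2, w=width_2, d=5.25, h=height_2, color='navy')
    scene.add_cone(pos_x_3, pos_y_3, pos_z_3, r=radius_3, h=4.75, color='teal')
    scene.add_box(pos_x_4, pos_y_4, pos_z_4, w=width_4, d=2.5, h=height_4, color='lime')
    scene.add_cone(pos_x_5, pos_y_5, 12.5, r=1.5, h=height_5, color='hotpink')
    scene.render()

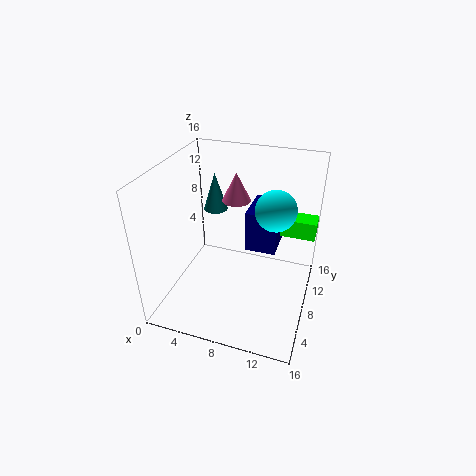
pos_x_1 = 11.75; pos_y_1 = 9.5; pos_z_1 = 11.25; pos_x_2 = 8; pos_y_2 = 10.5; pos_z_2 = 4.75; width_2 = 3.75; height_2 = 5; pos_x_3 = 3.25; pos_y_3 = 13.25; pos_z_3 = 8.25; radius_3 = 1.5; pos_x_4 = 11.75; pos_y_4 = 13; pos_z_4 = 6; width_4 = 4.25; height_4 = 2.25; pos_x_5 = 7.75; pos_y_5 = 8.25; height_5 = 3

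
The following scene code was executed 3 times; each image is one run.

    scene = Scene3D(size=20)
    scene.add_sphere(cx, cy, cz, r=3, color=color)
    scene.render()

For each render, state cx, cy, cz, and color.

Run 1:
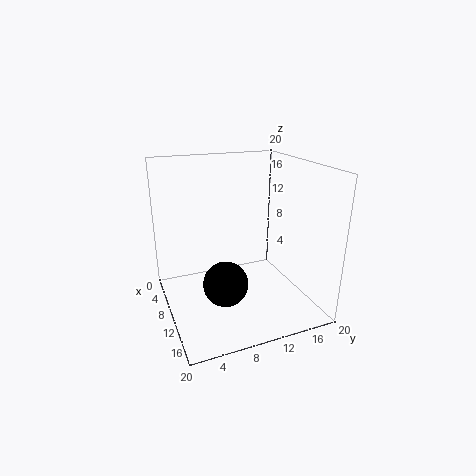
cx = 13
cy = 7
cz = 5
color = 'black'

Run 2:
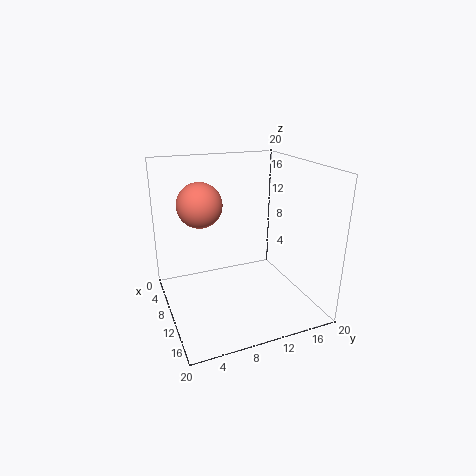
cx = 9
cy = 5
cz = 15
color = 'salmon'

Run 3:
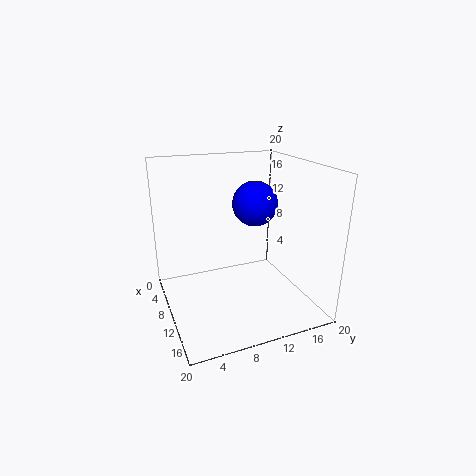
cx = 11
cy = 12
cz = 15
color = 'blue'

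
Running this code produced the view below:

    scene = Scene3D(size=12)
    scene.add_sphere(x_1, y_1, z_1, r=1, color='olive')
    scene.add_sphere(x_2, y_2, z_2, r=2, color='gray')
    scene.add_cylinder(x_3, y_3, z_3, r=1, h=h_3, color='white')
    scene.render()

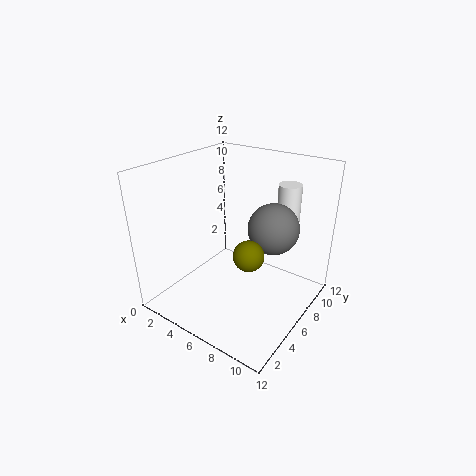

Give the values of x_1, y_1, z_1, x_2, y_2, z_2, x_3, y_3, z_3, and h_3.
x_1 = 10; y_1 = 1.5; z_1 = 8; x_2 = 9; y_2 = 6.5; z_2 = 7.5; x_3 = 8.5; y_3 = 10; z_3 = 6.5; h_3 = 3.5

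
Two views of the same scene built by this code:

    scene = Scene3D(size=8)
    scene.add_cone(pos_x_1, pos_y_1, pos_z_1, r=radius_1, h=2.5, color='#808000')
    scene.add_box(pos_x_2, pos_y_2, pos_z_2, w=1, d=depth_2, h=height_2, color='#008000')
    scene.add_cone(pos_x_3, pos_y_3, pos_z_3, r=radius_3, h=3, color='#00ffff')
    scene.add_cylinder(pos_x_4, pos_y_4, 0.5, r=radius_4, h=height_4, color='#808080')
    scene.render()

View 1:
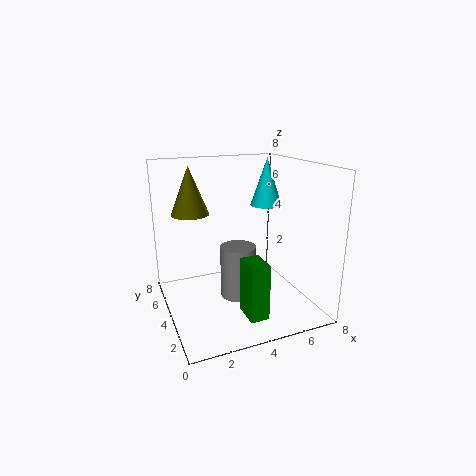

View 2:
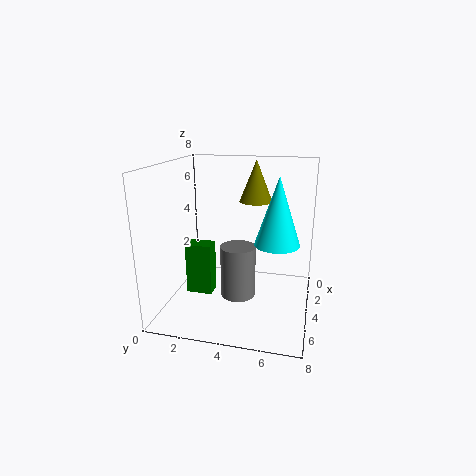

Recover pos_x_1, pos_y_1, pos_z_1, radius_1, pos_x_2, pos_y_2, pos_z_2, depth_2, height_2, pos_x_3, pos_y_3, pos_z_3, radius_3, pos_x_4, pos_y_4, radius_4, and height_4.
pos_x_1 = 1.5, pos_y_1 = 4.5, pos_z_1 = 5.5, radius_1 = 1, pos_x_2 = 3.5, pos_y_2 = 1, pos_z_2 = 0.5, depth_2 = 1.5, height_2 = 3, pos_x_3 = 7, pos_y_3 = 6.5, pos_z_3 = 5, radius_3 = 1, pos_x_4 = 4, pos_y_4 = 4, radius_4 = 1, height_4 = 3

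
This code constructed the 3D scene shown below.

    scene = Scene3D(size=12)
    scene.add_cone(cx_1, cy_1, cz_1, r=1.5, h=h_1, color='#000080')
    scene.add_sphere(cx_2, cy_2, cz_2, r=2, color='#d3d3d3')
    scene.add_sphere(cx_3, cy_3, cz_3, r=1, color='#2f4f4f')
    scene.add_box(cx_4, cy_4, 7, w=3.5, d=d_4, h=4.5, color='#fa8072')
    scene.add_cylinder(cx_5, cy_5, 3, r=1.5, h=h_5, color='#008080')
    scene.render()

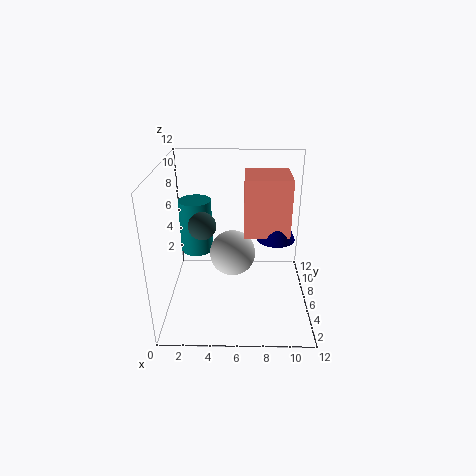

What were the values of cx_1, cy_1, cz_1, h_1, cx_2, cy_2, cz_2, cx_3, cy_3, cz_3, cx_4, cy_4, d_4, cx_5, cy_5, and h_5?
cx_1 = 9, cy_1 = 5, cz_1 = 6.5, h_1 = 3.5, cx_2 = 5.5, cy_2 = 7, cz_2 = 4, cx_3 = 3.5, cy_3 = 3, cz_3 = 8.5, cx_4 = 6.5, cy_4 = 4, d_4 = 3.5, cx_5 = 2, cy_5 = 9.5, h_5 = 5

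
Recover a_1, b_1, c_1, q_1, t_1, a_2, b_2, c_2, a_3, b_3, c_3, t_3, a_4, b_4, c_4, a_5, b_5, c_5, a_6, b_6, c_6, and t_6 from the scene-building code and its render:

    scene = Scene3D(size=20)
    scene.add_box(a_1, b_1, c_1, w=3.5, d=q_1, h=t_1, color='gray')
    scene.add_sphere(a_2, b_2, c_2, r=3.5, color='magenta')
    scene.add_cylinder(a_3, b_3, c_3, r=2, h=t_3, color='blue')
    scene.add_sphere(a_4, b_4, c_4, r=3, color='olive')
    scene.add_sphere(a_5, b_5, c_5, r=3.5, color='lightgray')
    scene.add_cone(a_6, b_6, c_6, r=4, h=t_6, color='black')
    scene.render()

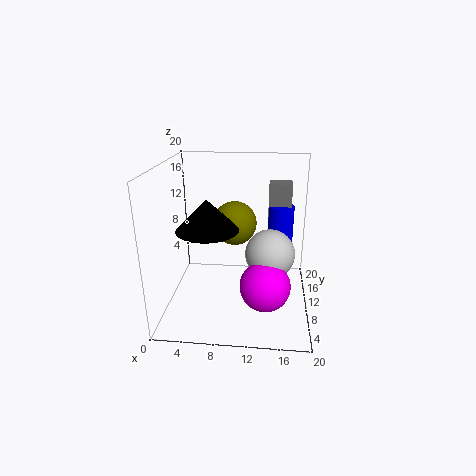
a_1 = 14; b_1 = 16.5; c_1 = 8.5; q_1 = 3; t_1 = 7.5; a_2 = 14; b_2 = 7.5; c_2 = 4; a_3 = 16; b_3 = 17; c_3 = 6.5; t_3 = 6; a_4 = 9.5; b_4 = 10.5; c_4 = 12; a_5 = 14.5; b_5 = 10.5; c_5 = 7.5; a_6 = 6.5; b_6 = 6.5; c_6 = 12.5; t_6 = 4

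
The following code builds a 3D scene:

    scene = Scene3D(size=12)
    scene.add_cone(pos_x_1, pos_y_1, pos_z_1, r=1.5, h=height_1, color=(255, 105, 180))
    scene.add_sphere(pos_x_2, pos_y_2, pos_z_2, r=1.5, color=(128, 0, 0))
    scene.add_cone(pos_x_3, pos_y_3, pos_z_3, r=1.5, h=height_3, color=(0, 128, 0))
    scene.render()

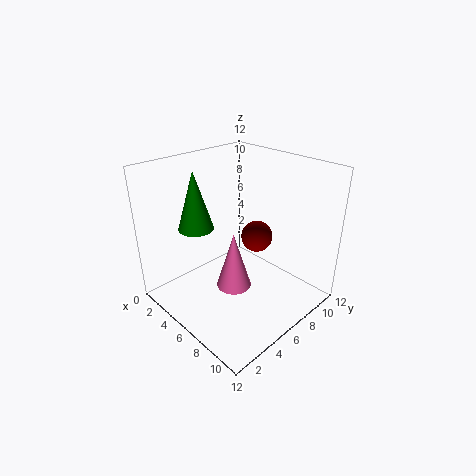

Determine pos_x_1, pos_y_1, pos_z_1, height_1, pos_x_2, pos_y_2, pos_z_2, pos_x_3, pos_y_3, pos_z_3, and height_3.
pos_x_1 = 6
pos_y_1 = 5.5
pos_z_1 = 1.5
height_1 = 5
pos_x_2 = 4.5
pos_y_2 = 10
pos_z_2 = 4
pos_x_3 = 3
pos_y_3 = 4
pos_z_3 = 6.5
height_3 = 5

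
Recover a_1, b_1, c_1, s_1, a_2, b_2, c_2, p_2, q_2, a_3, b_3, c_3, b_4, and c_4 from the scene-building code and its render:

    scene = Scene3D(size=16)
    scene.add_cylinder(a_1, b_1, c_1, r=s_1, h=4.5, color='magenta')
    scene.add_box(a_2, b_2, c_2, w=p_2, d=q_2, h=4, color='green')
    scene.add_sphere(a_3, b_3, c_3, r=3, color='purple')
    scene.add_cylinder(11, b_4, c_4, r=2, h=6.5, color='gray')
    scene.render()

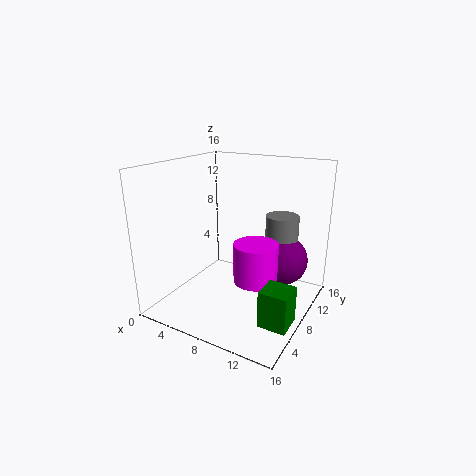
a_1 = 10, b_1 = 8.5, c_1 = 3, s_1 = 2.5, a_2 = 12.5, b_2 = 4, c_2 = 0.5, p_2 = 3, q_2 = 3, a_3 = 11.5, b_3 = 13, c_3 = 4, b_4 = 13.5, c_4 = 3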